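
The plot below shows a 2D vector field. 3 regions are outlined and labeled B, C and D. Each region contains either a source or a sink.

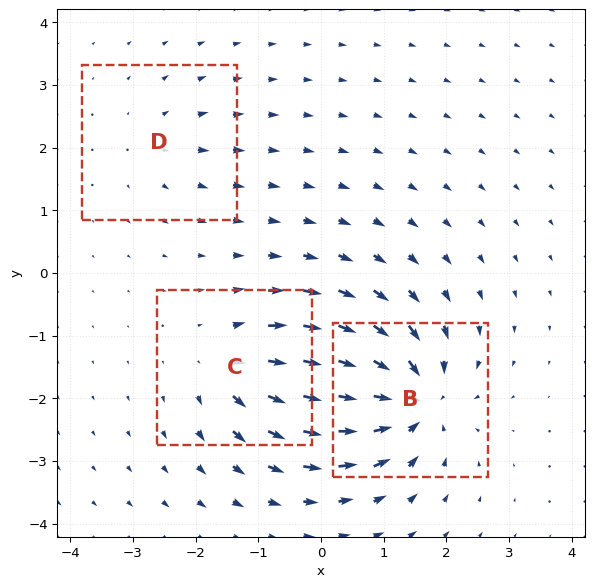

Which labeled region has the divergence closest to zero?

Divergence at each region's feature centre — B: about -6, C: about +4, D: about +2. Region D is closest to zero.

D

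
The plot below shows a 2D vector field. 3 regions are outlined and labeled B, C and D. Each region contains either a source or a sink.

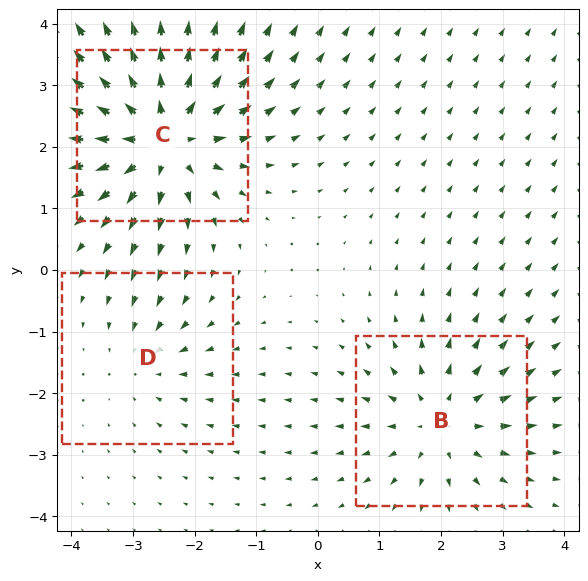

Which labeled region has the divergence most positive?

C

Divergence at each region's feature centre — B: about +3, C: about +5, D: about -2. Region C is most positive.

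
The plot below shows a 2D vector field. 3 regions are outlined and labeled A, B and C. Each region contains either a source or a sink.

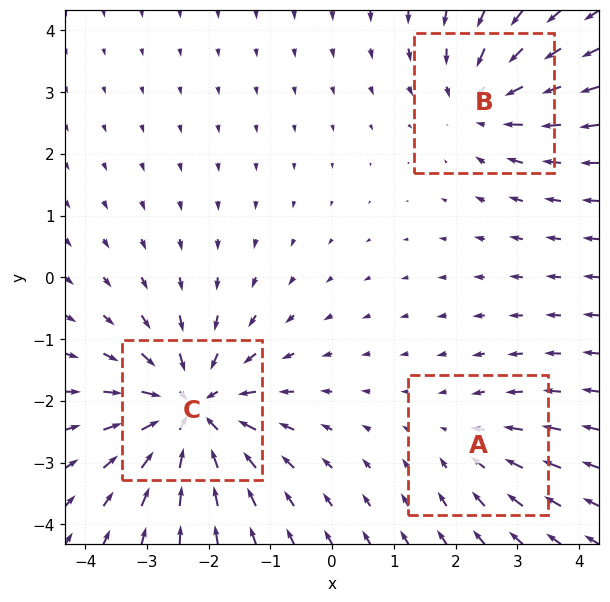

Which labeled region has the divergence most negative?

Divergence at each region's feature centre — A: about -2, B: about -3, C: about -5. Region C is most negative.

C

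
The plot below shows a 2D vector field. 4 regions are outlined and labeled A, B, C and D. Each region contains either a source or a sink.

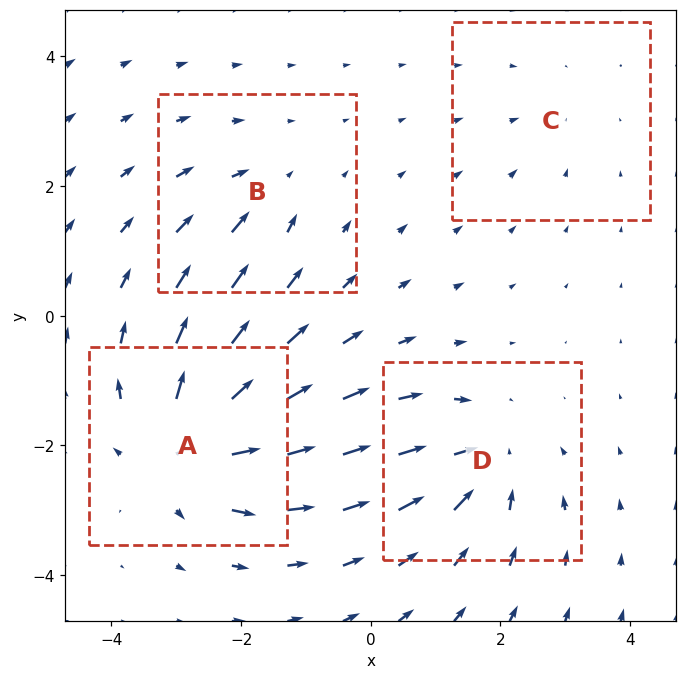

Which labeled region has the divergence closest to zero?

Divergence at each region's feature centre — A: about +7, B: about -3, C: about -2, D: about -5. Region C is closest to zero.

C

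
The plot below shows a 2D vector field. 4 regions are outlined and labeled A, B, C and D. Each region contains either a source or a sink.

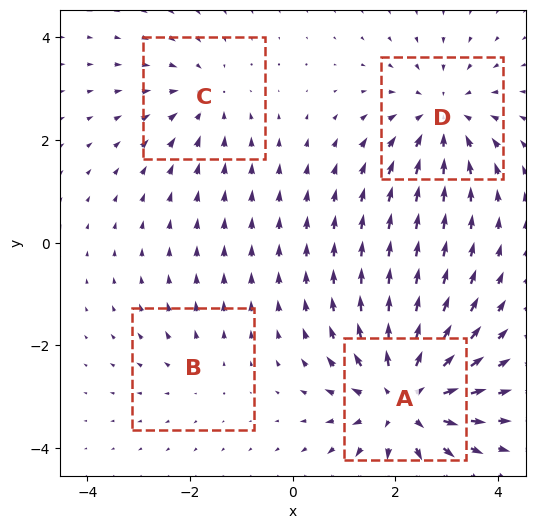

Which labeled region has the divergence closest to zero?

Divergence at each region's feature centre — A: about +6, B: about +2, C: about -3, D: about -4. Region B is closest to zero.

B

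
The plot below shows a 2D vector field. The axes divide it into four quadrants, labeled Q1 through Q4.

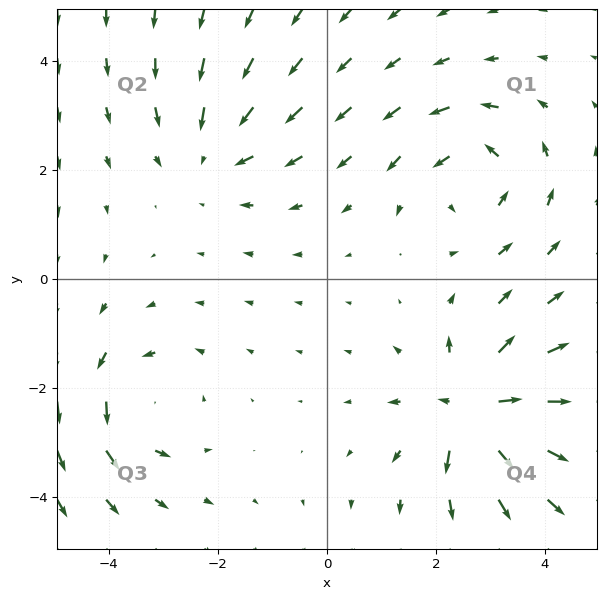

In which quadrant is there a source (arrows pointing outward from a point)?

The source sits at approximately (2.7, -2.4), which lies in quadrant Q4. The divergence there is about +6, positive as expected for a source.

Q4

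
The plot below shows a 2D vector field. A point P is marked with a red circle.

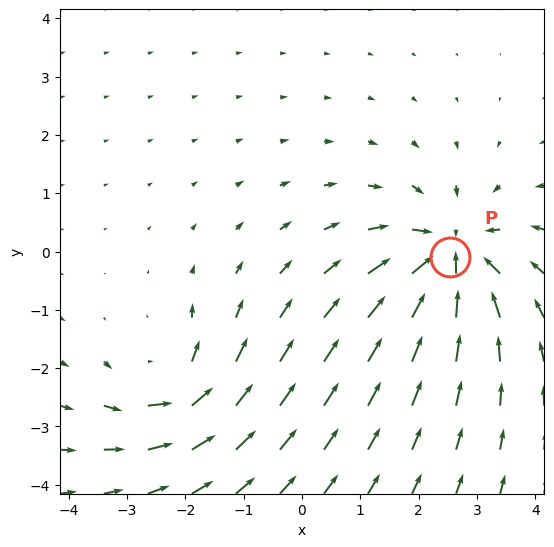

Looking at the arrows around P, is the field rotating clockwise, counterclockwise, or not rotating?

Near P at (2.5, -0.1) the arrows show no circulation. The curl there is ≈0.

not rotating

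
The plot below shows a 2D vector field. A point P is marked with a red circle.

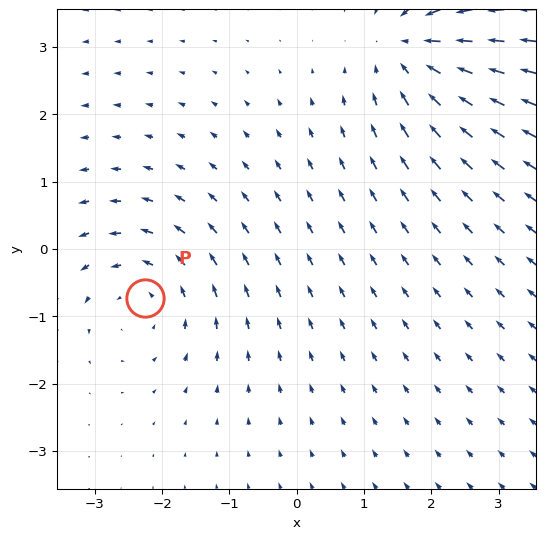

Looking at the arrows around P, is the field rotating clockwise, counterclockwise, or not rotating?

Near P at (-2.3, -0.7) the arrows circulate counterclockwise. The curl (z-component) there is about +3; positive curl means counterclockwise rotation.

counterclockwise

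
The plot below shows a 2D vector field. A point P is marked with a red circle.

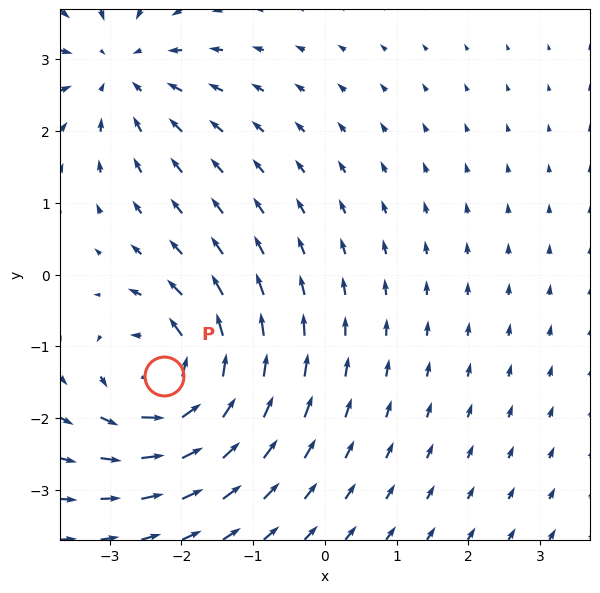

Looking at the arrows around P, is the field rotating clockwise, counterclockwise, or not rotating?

counterclockwise

Near P at (-2.2, -1.4) the arrows circulate counterclockwise. The curl (z-component) there is about +5; positive curl means counterclockwise rotation.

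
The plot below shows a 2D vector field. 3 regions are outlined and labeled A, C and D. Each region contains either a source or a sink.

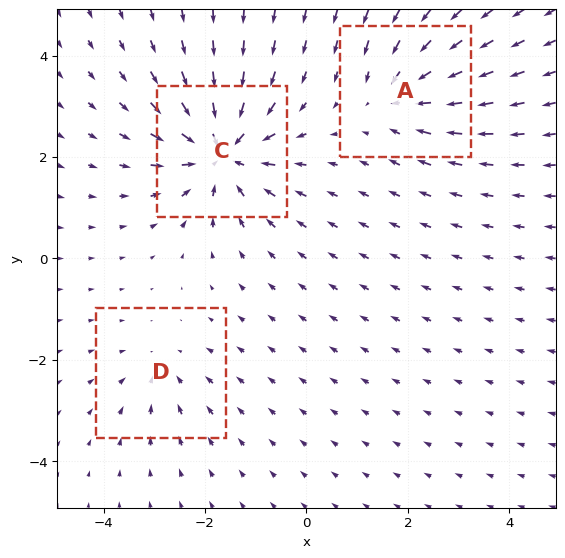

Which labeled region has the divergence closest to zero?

Divergence at each region's feature centre — A: about -3, C: about -5, D: about -2. Region D is closest to zero.

D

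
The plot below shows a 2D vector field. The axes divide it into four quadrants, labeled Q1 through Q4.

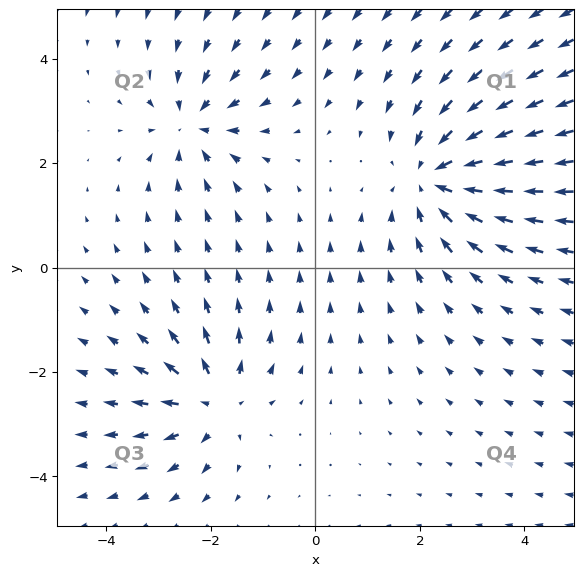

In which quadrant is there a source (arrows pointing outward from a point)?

Q3

The source sits at approximately (-1.9, -2.6), which lies in quadrant Q3. The divergence there is about +4, positive as expected for a source.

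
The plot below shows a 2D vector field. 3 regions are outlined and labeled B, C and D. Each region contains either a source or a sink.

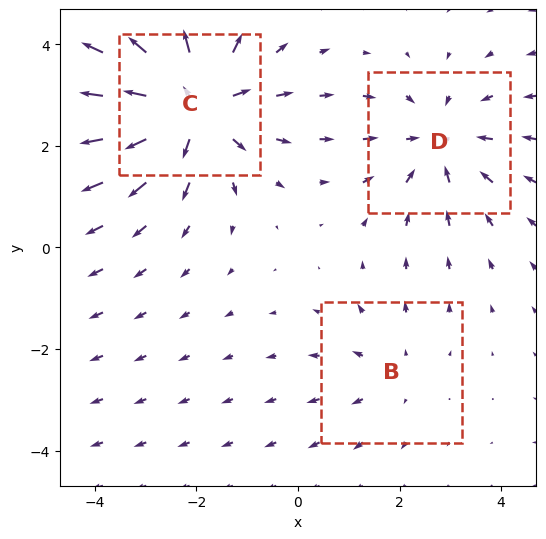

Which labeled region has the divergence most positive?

Divergence at each region's feature centre — B: about +2, C: about +5, D: about -3. Region C is most positive.

C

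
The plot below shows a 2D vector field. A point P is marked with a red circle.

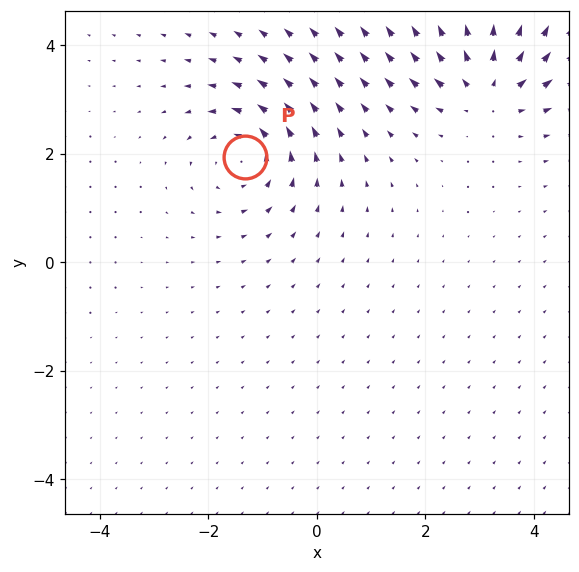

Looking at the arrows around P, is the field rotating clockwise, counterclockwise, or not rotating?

Near P at (-1.3, 1.9) the arrows circulate counterclockwise. The curl (z-component) there is about +5; positive curl means counterclockwise rotation.

counterclockwise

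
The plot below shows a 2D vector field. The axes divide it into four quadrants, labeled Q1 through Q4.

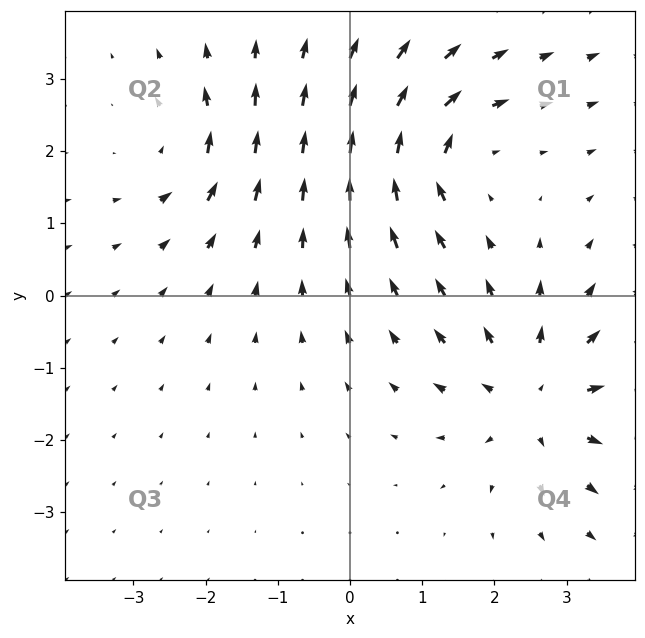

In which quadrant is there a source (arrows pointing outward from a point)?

Q4

The source sits at approximately (2.6, -1.4), which lies in quadrant Q4. The divergence there is about +4, positive as expected for a source.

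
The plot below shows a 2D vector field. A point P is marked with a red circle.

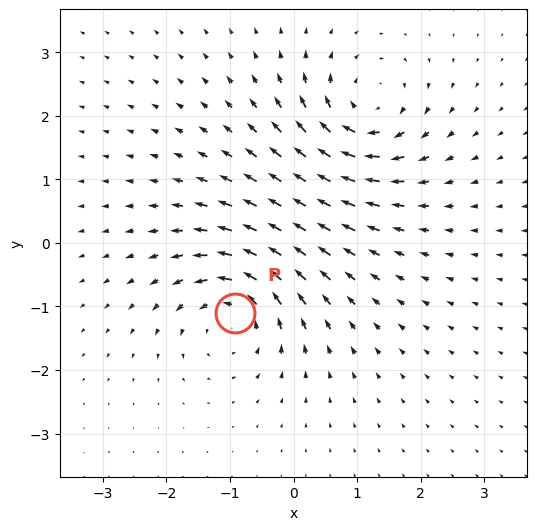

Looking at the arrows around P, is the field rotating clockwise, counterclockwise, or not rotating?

counterclockwise

Near P at (-0.9, -1.1) the arrows circulate counterclockwise. The curl (z-component) there is about +5; positive curl means counterclockwise rotation.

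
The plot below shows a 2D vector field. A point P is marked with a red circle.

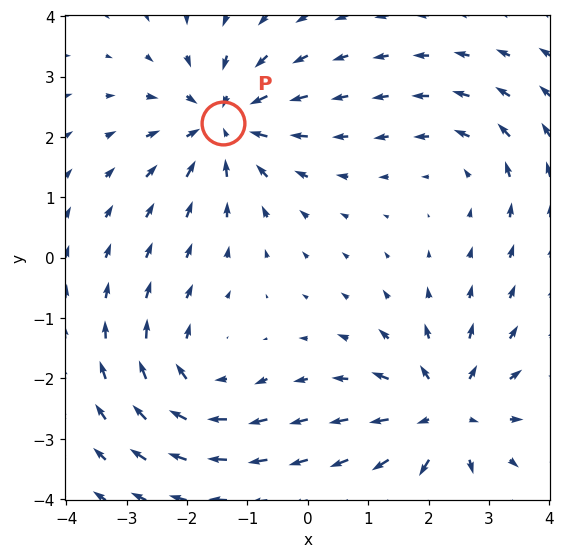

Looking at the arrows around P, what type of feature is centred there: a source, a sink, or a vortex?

At P (-1.4, 2.2) the arrows converge inward. Divergence about -5, curl ≈0 — negative divergence with near-zero curl is a sink.

sink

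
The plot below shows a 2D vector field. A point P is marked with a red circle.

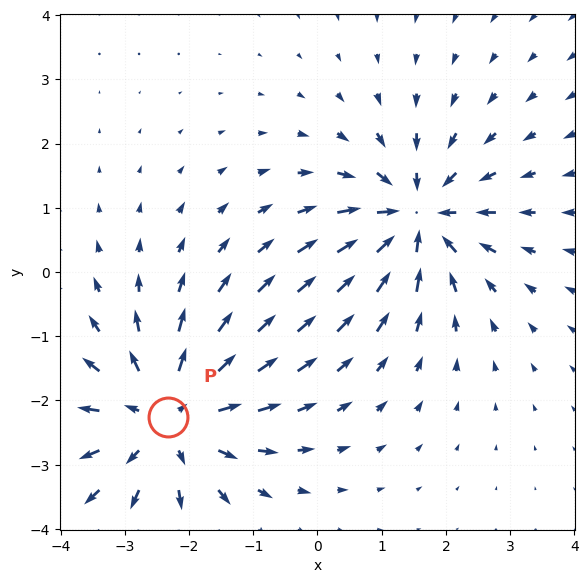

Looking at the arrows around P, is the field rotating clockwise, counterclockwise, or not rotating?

Near P at (-2.3, -2.3) the arrows show no circulation. The curl there is ≈0.

not rotating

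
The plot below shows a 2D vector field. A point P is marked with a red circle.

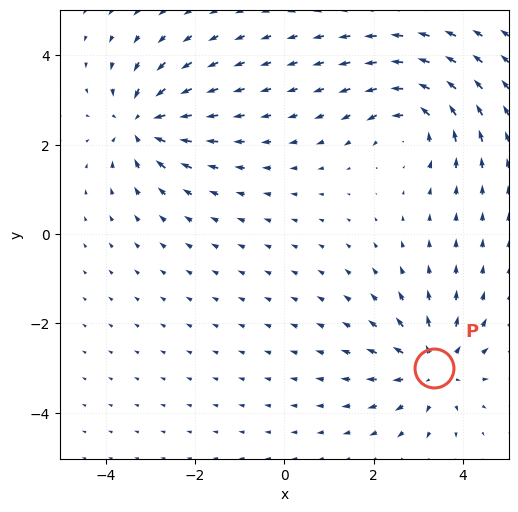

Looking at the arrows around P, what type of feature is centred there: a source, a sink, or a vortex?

At P (3.4, -3.0) the arrows spread outward. Divergence about +5, curl ≈0 — positive divergence with near-zero curl is a source.

source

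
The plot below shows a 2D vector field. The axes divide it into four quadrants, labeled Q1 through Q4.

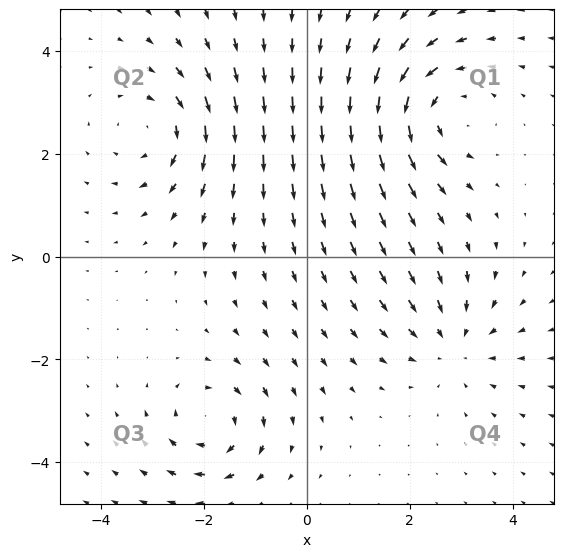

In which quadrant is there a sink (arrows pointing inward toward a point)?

The sink sits at approximately (2.8, -1.7), which lies in quadrant Q4. The divergence there is about -3, negative as expected for a sink.

Q4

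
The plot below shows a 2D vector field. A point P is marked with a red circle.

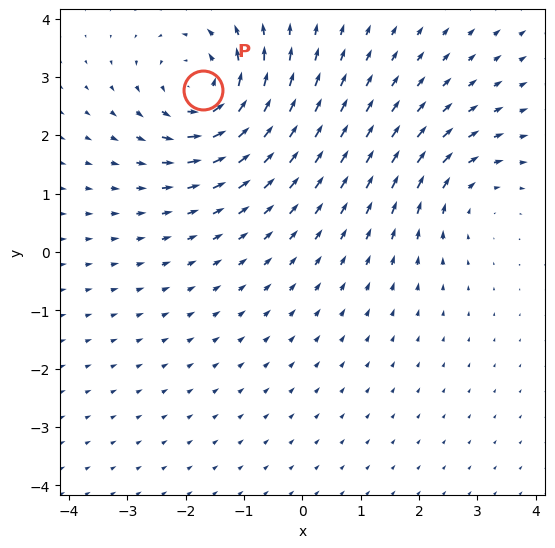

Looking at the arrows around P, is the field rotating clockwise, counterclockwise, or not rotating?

counterclockwise

Near P at (-1.7, 2.8) the arrows circulate counterclockwise. The curl (z-component) there is about +5; positive curl means counterclockwise rotation.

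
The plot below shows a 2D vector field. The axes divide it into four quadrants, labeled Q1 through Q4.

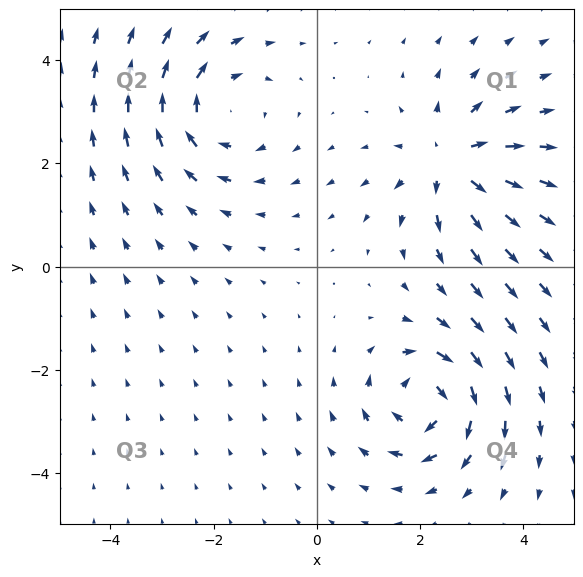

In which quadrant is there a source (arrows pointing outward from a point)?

The source sits at approximately (2.6, 2.0), which lies in quadrant Q1. The divergence there is about +5, positive as expected for a source.

Q1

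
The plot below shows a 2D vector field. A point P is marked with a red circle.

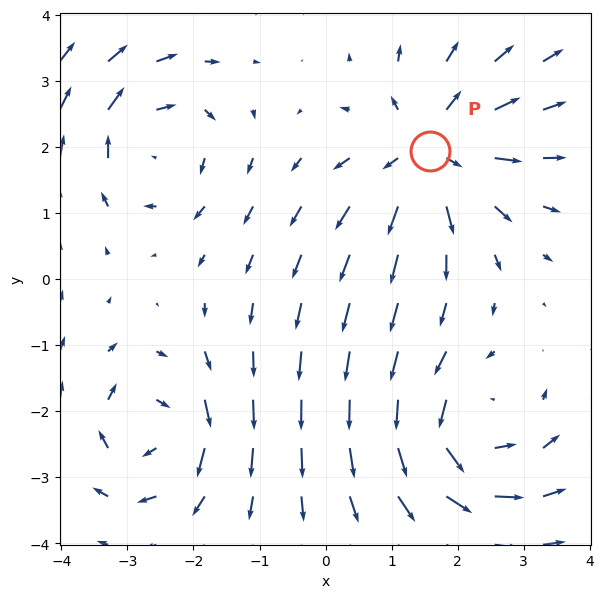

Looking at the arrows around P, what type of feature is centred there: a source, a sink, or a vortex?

source

At P (1.6, 1.9) the arrows spread outward. Divergence about +5, curl ≈0 — positive divergence with near-zero curl is a source.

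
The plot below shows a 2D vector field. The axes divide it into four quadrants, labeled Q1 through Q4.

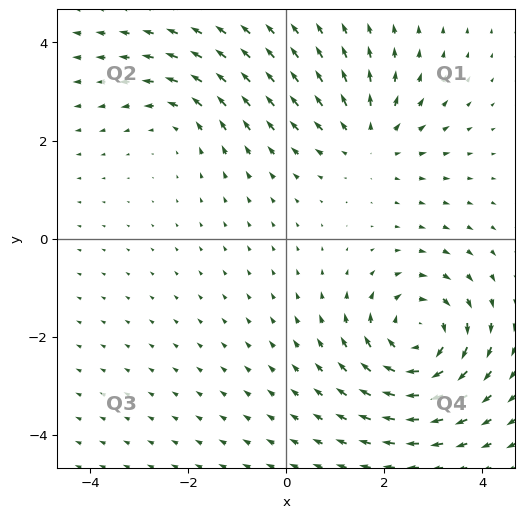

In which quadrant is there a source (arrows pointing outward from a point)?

Q1

The source sits at approximately (1.7, 2.0), which lies in quadrant Q1. The divergence there is about +3, positive as expected for a source.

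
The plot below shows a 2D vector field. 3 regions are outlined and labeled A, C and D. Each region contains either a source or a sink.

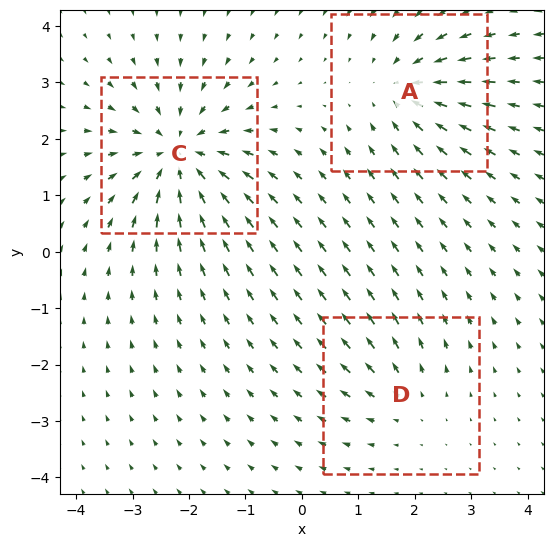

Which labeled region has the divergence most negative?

C

Divergence at each region's feature centre — A: about -3, C: about -5, D: about +2. Region C is most negative.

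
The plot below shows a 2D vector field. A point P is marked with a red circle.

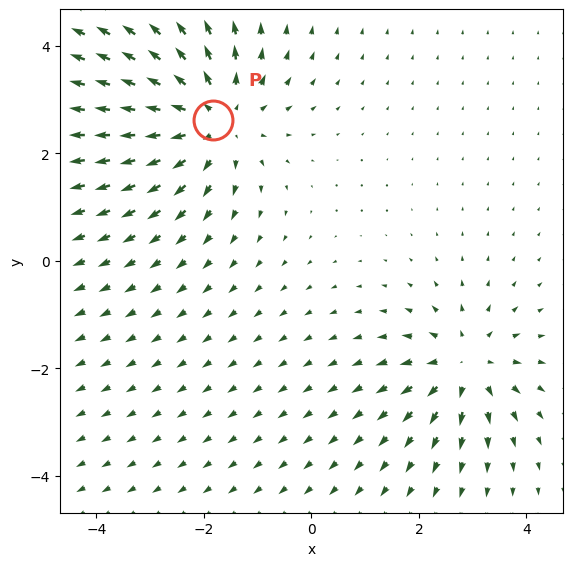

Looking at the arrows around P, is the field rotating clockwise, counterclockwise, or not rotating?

not rotating

Near P at (-1.8, 2.6) the arrows show no circulation. The curl there is ≈0.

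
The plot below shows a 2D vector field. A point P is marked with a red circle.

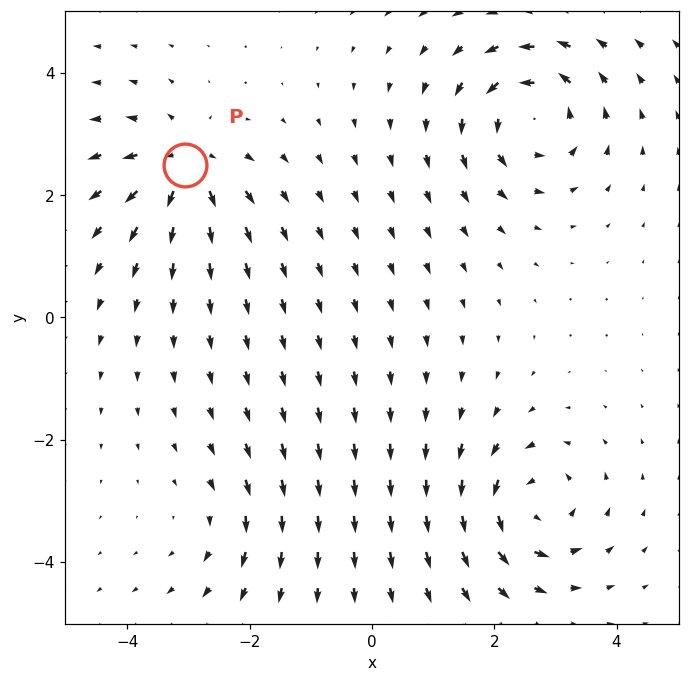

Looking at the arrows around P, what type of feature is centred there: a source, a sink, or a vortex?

source

At P (-3.1, 2.5) the arrows spread outward. Divergence about +5, curl ≈0 — positive divergence with near-zero curl is a source.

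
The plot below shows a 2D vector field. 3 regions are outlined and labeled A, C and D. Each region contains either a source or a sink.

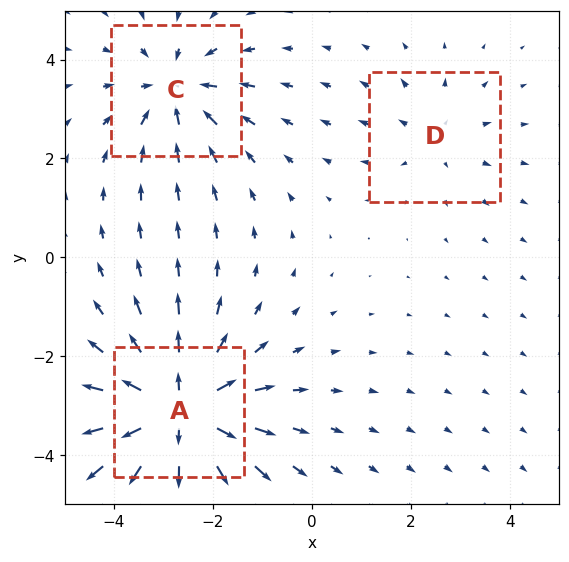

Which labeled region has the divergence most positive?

A

Divergence at each region's feature centre — A: about +5, C: about -3, D: about +2. Region A is most positive.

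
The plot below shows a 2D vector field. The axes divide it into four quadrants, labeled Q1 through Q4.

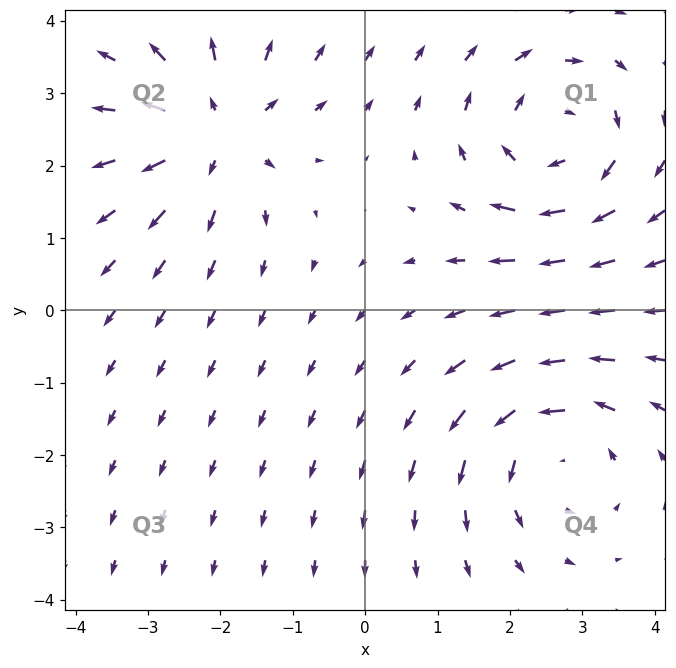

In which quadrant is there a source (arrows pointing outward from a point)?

The source sits at approximately (-2.1, 2.5), which lies in quadrant Q2. The divergence there is about +5, positive as expected for a source.

Q2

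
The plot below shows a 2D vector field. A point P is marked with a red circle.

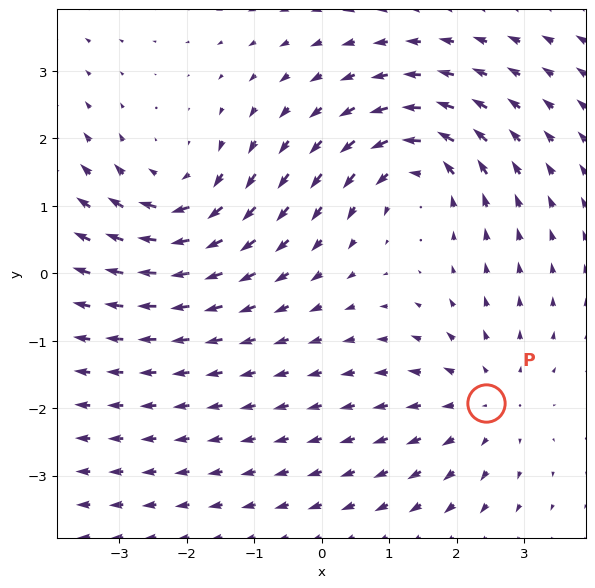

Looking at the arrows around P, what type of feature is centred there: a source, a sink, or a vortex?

source

At P (2.4, -1.9) the arrows spread outward. Divergence about +2, curl ≈0 — positive divergence with near-zero curl is a source.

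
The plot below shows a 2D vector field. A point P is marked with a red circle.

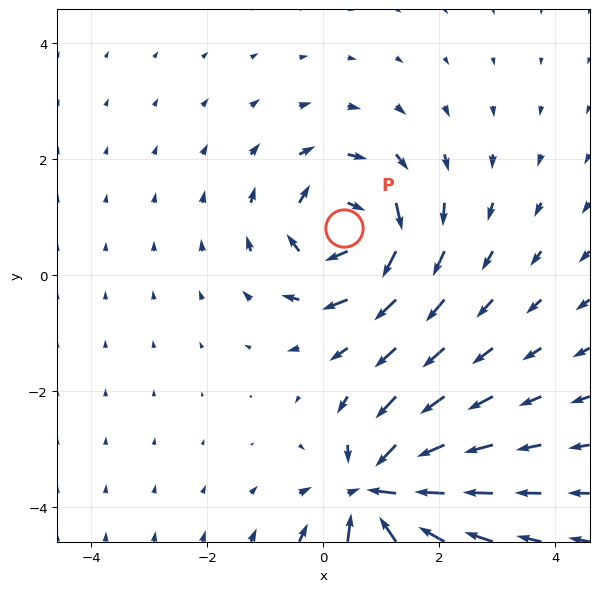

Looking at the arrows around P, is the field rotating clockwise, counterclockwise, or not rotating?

Near P at (0.4, 0.8) the arrows circulate clockwise. The curl (z-component) there is about -5; negative curl means clockwise rotation.

clockwise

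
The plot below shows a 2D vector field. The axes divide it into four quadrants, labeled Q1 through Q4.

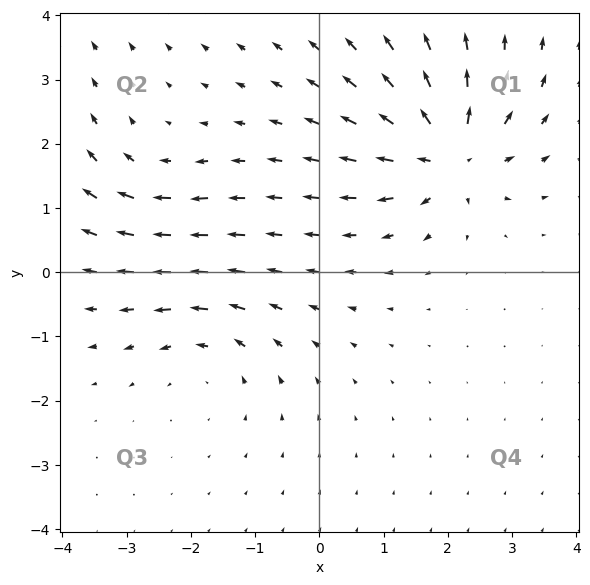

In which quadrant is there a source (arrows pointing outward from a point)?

Q1

The source sits at approximately (2.0, 1.8), which lies in quadrant Q1. The divergence there is about +6, positive as expected for a source.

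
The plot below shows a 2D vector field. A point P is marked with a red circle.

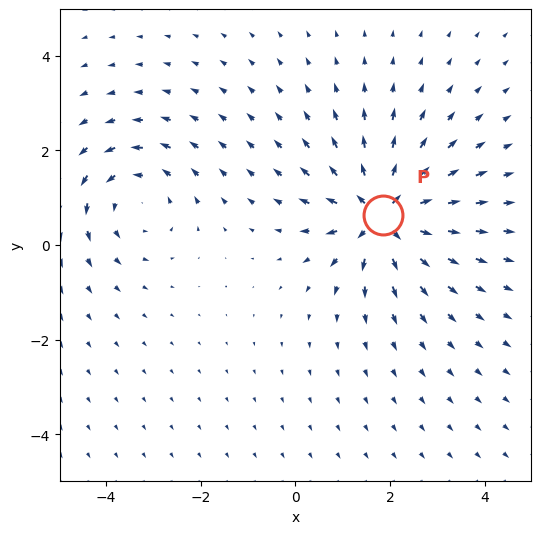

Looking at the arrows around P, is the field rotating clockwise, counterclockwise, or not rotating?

Near P at (1.8, 0.6) the arrows show no circulation. The curl there is ≈0.

not rotating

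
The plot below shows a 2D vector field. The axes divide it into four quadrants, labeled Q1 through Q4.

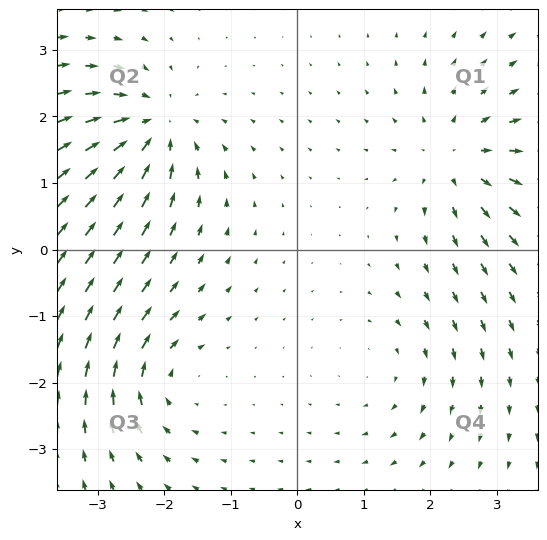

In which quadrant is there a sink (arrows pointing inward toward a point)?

Q2

The sink sits at approximately (-2.2, 1.8), which lies in quadrant Q2. The divergence there is about -5, negative as expected for a sink.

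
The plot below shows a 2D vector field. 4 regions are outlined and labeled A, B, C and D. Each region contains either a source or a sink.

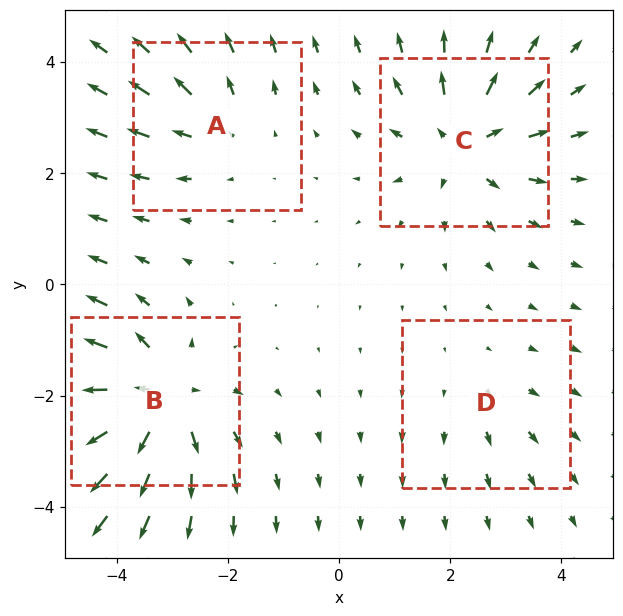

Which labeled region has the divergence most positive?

B

Divergence at each region's feature centre — A: about +3, B: about +7, C: about +5, D: about +2. Region B is most positive.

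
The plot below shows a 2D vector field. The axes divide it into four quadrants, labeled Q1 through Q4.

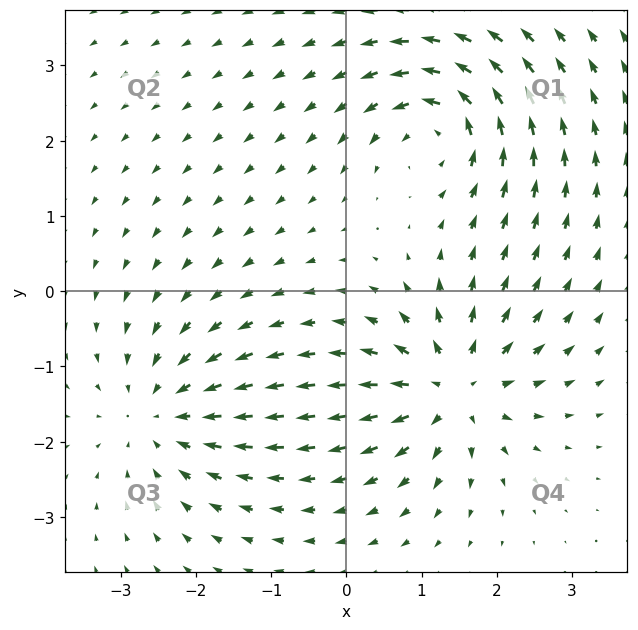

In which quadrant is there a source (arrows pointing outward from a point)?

The source sits at approximately (1.4, -1.3), which lies in quadrant Q4. The divergence there is about +7, positive as expected for a source.

Q4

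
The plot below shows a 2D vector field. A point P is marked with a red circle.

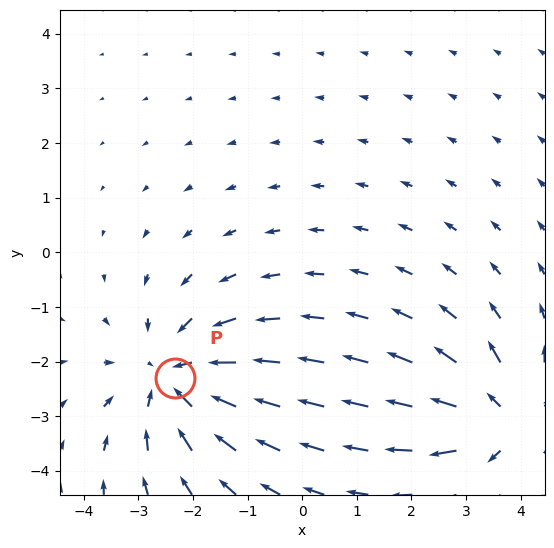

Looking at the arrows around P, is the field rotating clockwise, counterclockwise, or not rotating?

not rotating

Near P at (-2.3, -2.3) the arrows show no circulation. The curl there is ≈0.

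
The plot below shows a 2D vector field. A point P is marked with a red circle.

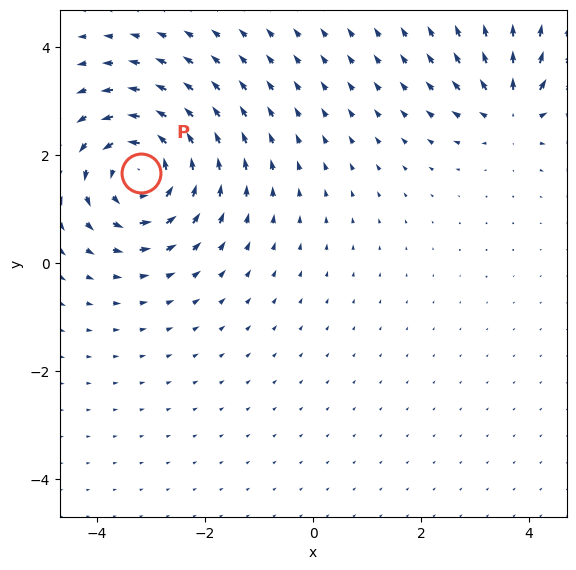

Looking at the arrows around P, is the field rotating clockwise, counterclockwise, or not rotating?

Near P at (-3.2, 1.7) the arrows circulate counterclockwise. The curl (z-component) there is about +5; positive curl means counterclockwise rotation.

counterclockwise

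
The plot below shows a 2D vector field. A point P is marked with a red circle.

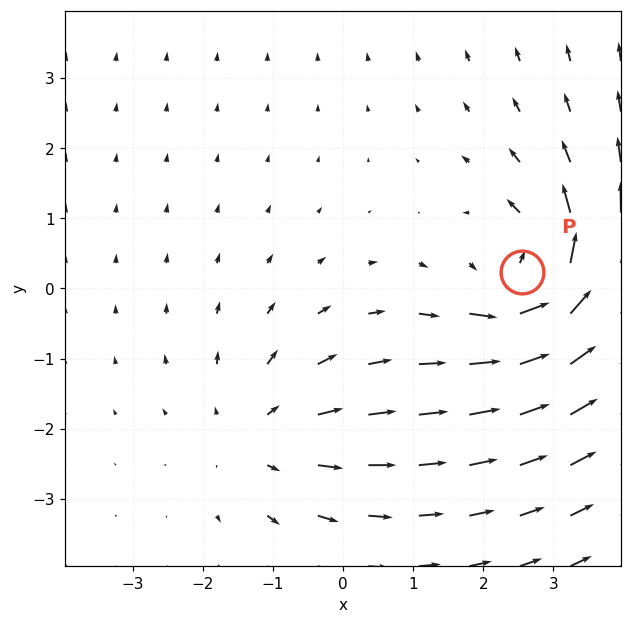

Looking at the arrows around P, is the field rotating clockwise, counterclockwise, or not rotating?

Near P at (2.6, 0.2) the arrows circulate counterclockwise. The curl (z-component) there is about +5; positive curl means counterclockwise rotation.

counterclockwise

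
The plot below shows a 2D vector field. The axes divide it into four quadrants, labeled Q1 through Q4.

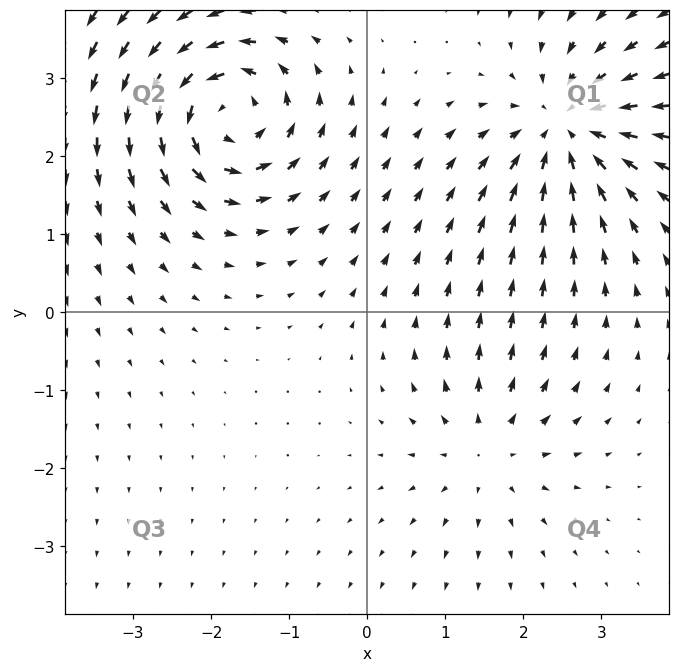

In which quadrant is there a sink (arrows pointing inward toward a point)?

The sink sits at approximately (2.6, 2.3), which lies in quadrant Q1. The divergence there is about -5, negative as expected for a sink.

Q1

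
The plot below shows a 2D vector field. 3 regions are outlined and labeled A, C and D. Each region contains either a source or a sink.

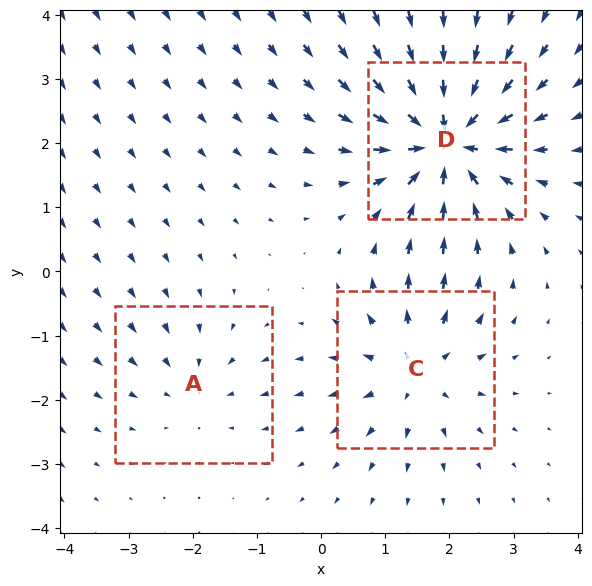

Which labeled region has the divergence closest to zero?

A

Divergence at each region's feature centre — A: about -2, C: about +4, D: about -6. Region A is closest to zero.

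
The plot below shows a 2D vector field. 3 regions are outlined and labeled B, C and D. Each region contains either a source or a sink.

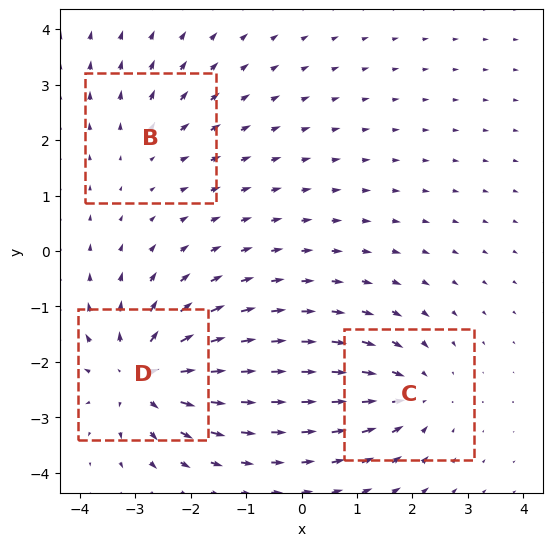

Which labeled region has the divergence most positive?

Divergence at each region's feature centre — B: about +2, C: about -3, D: about +5. Region D is most positive.

D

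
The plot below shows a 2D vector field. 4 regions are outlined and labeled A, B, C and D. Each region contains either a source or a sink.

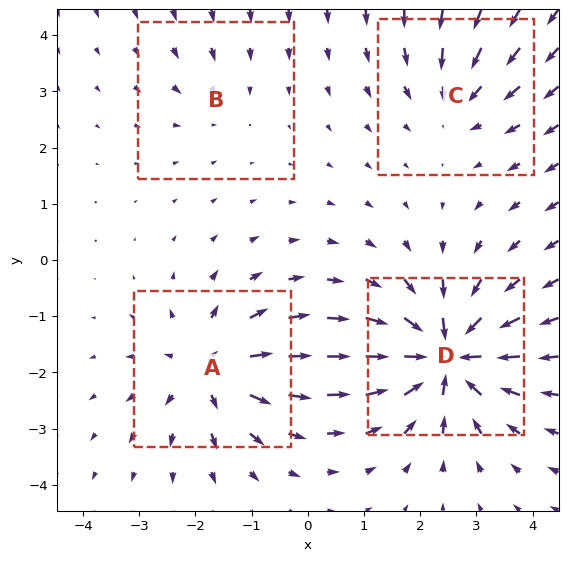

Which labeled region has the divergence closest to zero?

Divergence at each region's feature centre — A: about +6, B: about -2, C: about -4, D: about -8. Region B is closest to zero.

B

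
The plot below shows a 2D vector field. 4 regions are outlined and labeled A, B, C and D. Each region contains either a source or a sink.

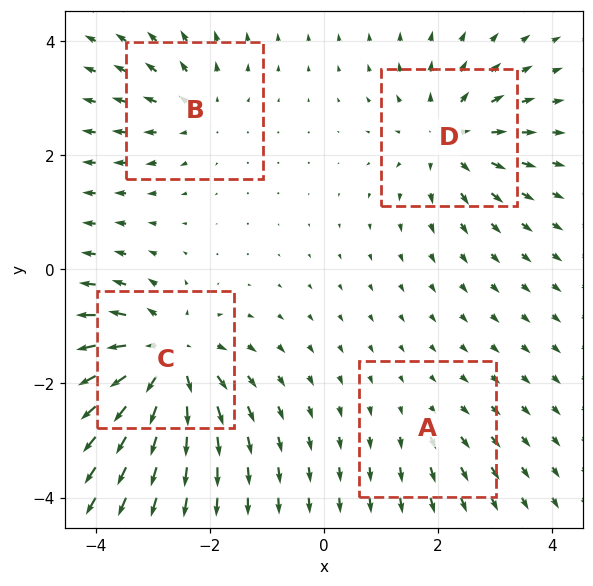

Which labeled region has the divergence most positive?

Divergence at each region's feature centre — A: about +2, B: about +4, C: about +8, D: about +5. Region C is most positive.

C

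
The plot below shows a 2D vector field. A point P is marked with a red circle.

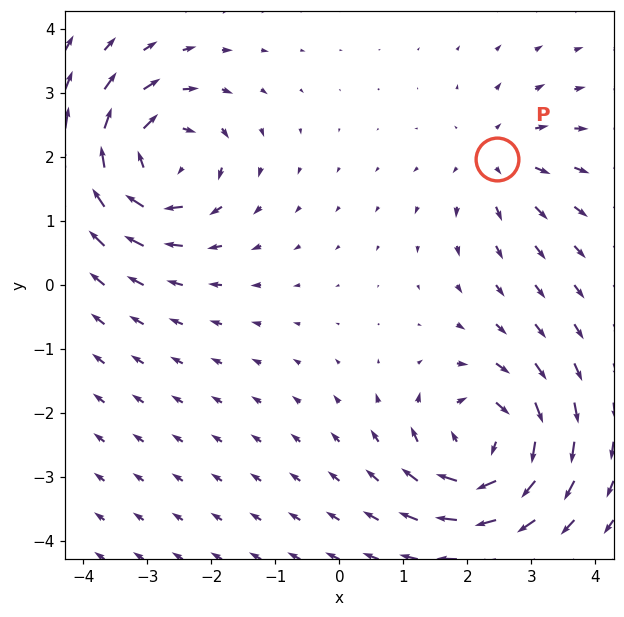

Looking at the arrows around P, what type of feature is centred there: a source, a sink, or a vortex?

At P (2.5, 2.0) the arrows spread outward. Divergence about +3, curl ≈0 — positive divergence with near-zero curl is a source.

source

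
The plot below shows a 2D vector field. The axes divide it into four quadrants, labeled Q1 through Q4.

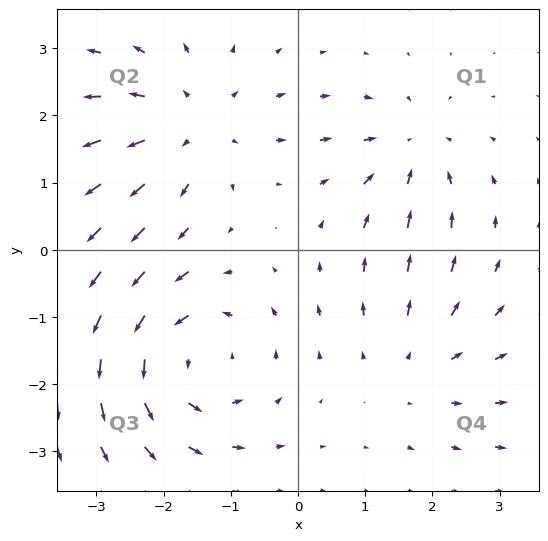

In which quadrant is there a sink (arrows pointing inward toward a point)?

Q1

The sink sits at approximately (1.7, 1.5), which lies in quadrant Q1. The divergence there is about -4, negative as expected for a sink.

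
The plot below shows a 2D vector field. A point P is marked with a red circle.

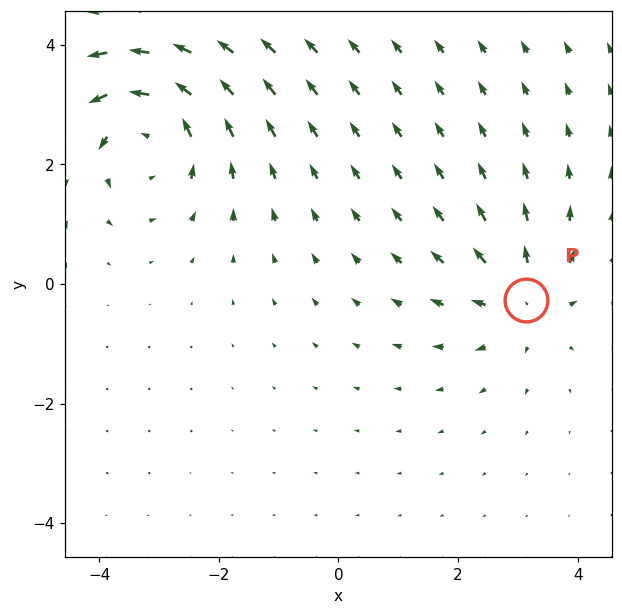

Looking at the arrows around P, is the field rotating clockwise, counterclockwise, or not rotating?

not rotating

Near P at (3.1, -0.3) the arrows show no circulation. The curl there is ≈0.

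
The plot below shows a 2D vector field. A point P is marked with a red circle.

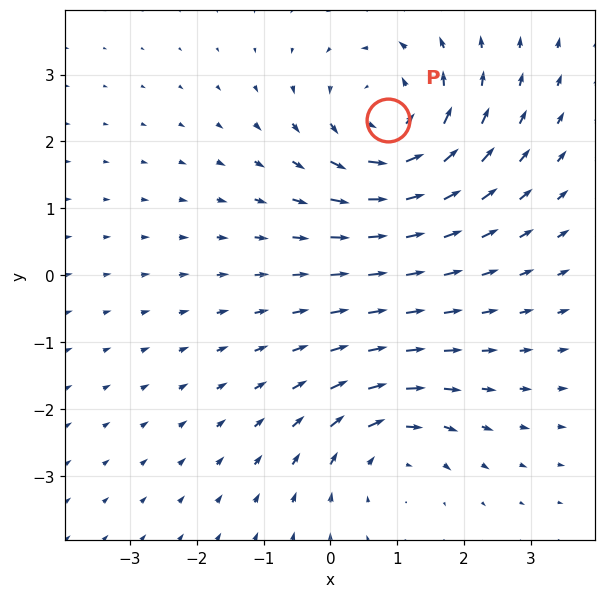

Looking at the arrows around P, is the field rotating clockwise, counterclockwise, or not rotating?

Near P at (0.9, 2.3) the arrows circulate counterclockwise. The curl (z-component) there is about +4; positive curl means counterclockwise rotation.

counterclockwise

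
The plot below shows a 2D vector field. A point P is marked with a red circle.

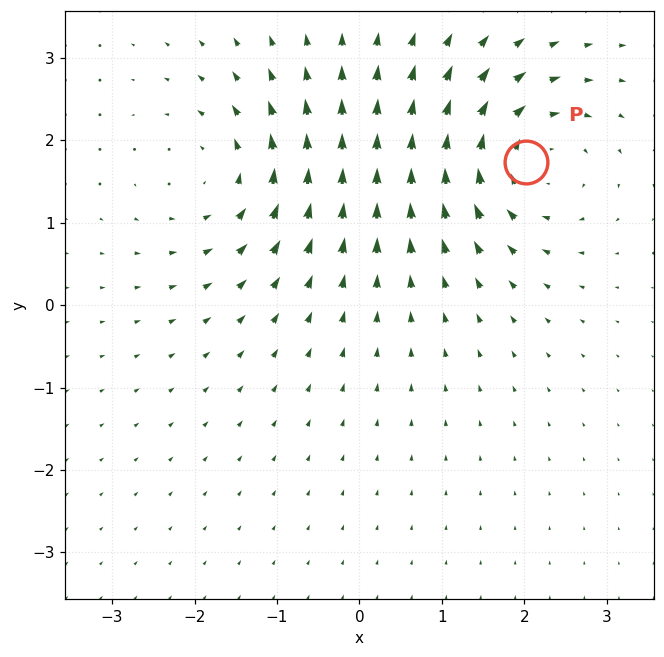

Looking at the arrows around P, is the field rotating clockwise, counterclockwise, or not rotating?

Near P at (2.0, 1.7) the arrows circulate clockwise. The curl (z-component) there is about -4; negative curl means clockwise rotation.

clockwise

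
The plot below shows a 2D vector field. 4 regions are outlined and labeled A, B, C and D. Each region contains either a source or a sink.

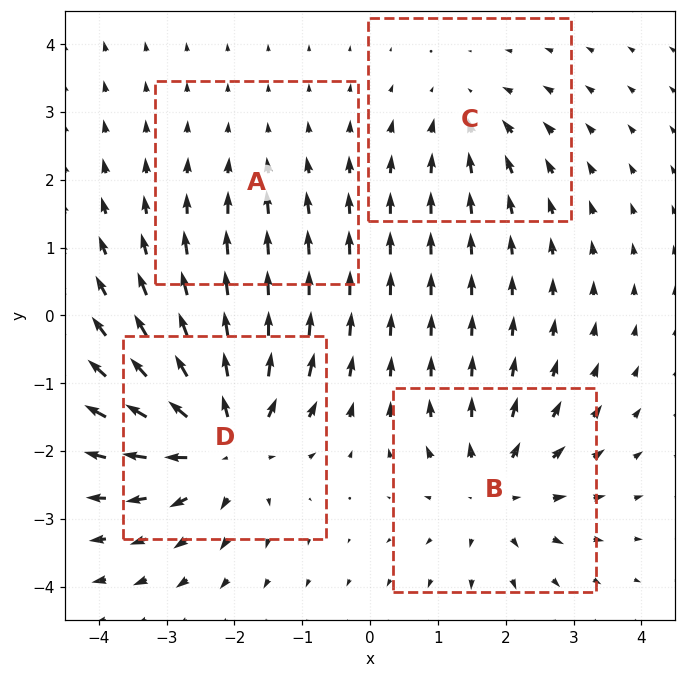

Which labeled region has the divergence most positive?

D

Divergence at each region's feature centre — A: about -2, B: about +5, C: about -3, D: about +7. Region D is most positive.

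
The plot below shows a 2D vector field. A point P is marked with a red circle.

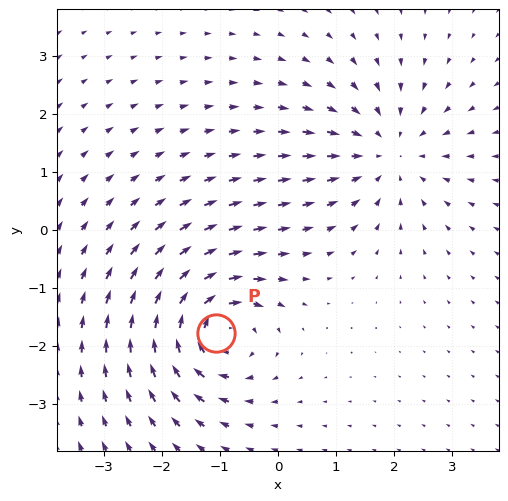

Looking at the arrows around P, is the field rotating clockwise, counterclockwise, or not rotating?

Near P at (-1.1, -1.8) the arrows circulate clockwise. The curl (z-component) there is about -6; negative curl means clockwise rotation.

clockwise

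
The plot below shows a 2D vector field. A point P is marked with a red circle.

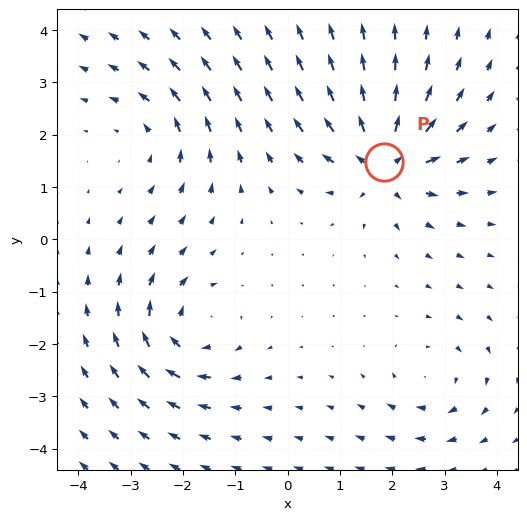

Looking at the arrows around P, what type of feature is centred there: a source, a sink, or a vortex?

source

At P (1.8, 1.5) the arrows spread outward. Divergence about +6, curl ≈0 — positive divergence with near-zero curl is a source.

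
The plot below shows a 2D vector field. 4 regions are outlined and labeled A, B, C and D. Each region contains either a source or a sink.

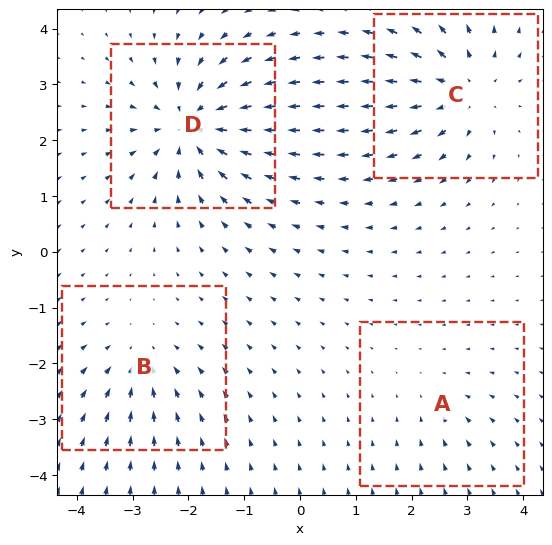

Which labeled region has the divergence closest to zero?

A

Divergence at each region's feature centre — A: about -2, B: about -4, C: about +6, D: about -7. Region A is closest to zero.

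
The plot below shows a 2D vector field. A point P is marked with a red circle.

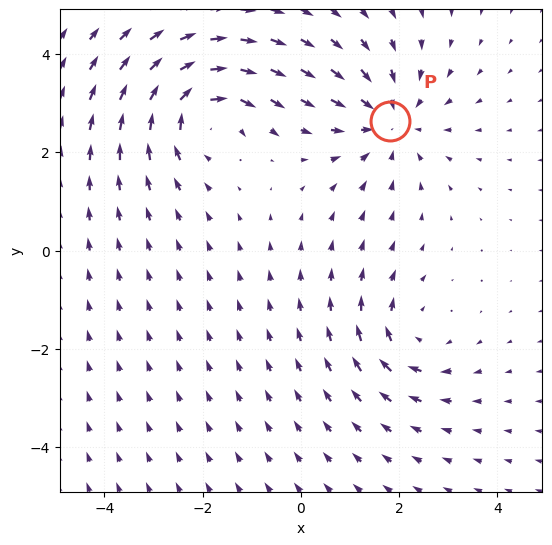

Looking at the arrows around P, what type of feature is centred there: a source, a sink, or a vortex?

sink

At P (1.8, 2.6) the arrows converge inward. Divergence about -3, curl ≈0 — negative divergence with near-zero curl is a sink.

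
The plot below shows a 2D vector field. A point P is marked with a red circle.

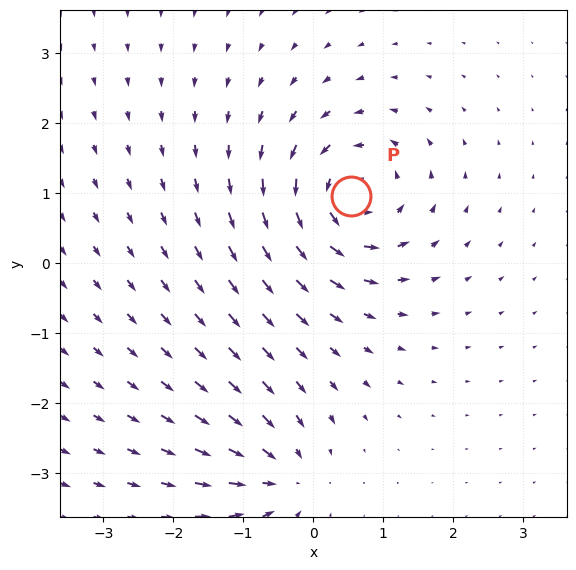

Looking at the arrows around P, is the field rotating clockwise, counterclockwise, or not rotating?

Near P at (0.5, 1.0) the arrows circulate counterclockwise. The curl (z-component) there is about +6; positive curl means counterclockwise rotation.

counterclockwise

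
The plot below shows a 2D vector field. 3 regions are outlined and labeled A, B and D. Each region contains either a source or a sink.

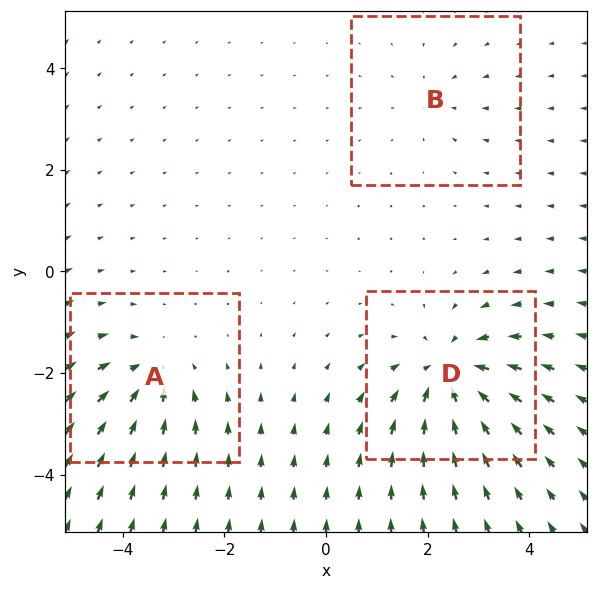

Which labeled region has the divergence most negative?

Divergence at each region's feature centre — A: about -4, B: about -2, D: about -5. Region D is most negative.

D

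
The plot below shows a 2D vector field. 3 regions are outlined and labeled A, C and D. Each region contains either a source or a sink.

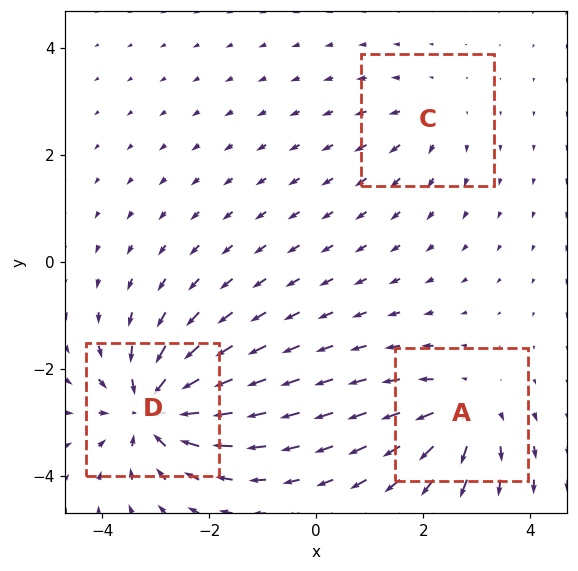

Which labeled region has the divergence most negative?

Divergence at each region's feature centre — A: about +4, C: about +2, D: about -6. Region D is most negative.

D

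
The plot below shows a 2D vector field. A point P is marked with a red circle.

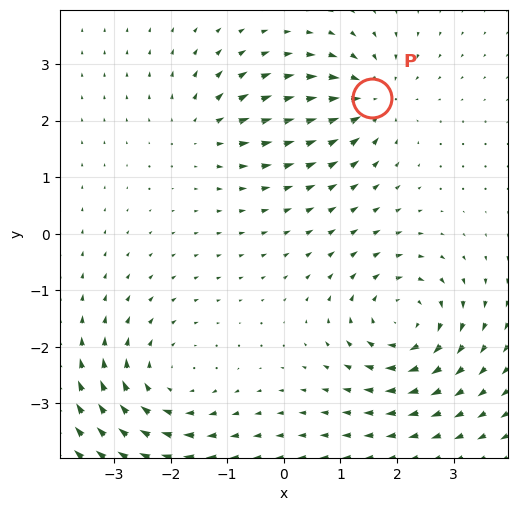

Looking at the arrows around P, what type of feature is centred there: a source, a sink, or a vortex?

sink

At P (1.6, 2.4) the arrows converge inward. Divergence about -5, curl ≈0 — negative divergence with near-zero curl is a sink.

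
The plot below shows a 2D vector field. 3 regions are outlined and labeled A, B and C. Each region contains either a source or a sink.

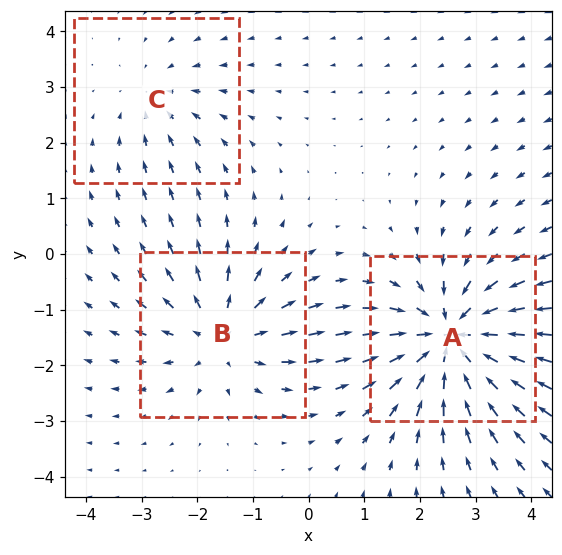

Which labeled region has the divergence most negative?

Divergence at each region's feature centre — A: about -5, B: about +3, C: about -2. Region A is most negative.

A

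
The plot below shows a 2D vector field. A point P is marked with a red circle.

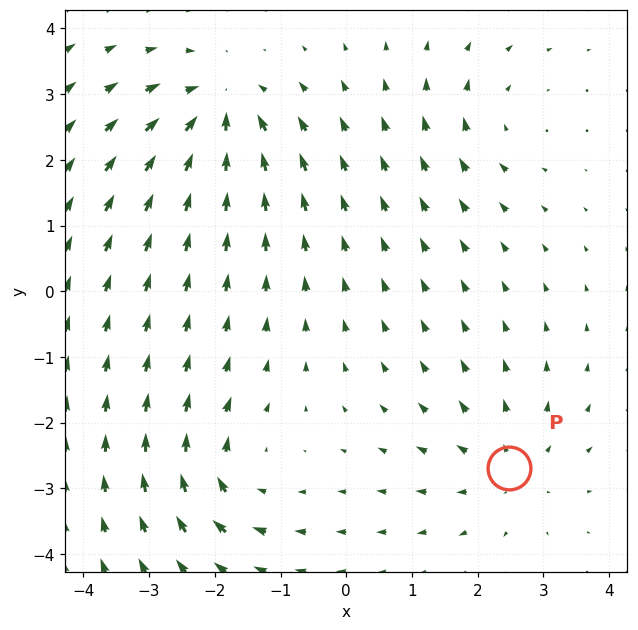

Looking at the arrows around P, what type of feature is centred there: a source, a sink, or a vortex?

At P (2.5, -2.7) the arrows spread outward. Divergence about +3, curl ≈0 — positive divergence with near-zero curl is a source.

source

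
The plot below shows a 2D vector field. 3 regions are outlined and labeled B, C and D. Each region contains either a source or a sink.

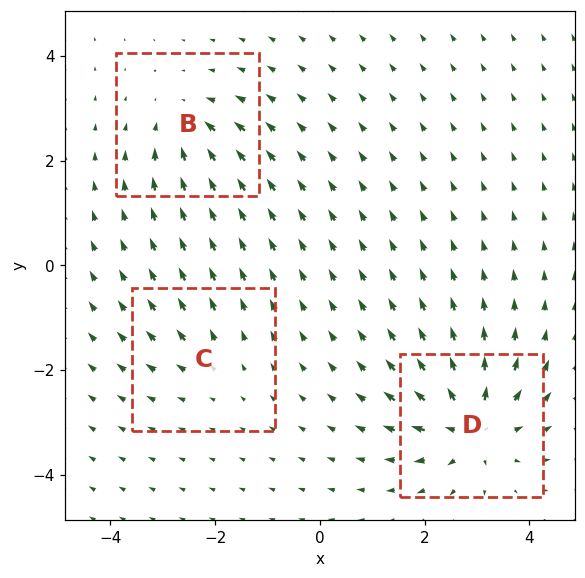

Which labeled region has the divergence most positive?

Divergence at each region's feature centre — B: about -4, C: about +2, D: about +6. Region D is most positive.

D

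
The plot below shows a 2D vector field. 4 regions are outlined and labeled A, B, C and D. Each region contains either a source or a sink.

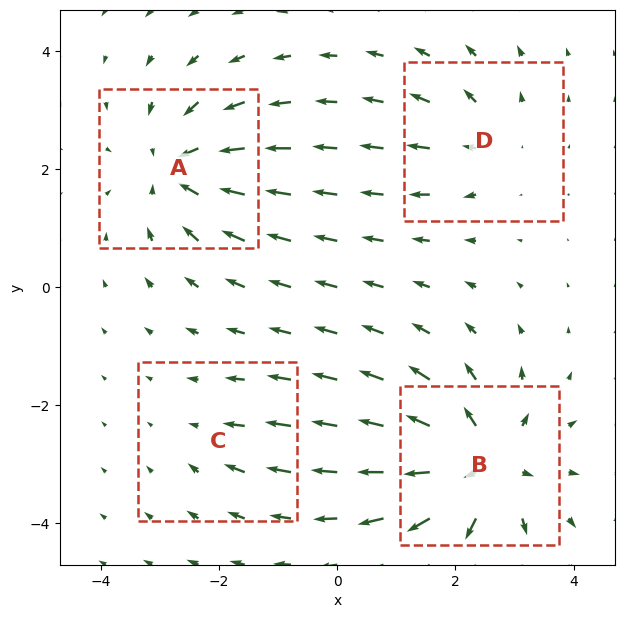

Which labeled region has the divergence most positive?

Divergence at each region's feature centre — A: about -5, B: about +7, C: about -2, D: about +3. Region B is most positive.

B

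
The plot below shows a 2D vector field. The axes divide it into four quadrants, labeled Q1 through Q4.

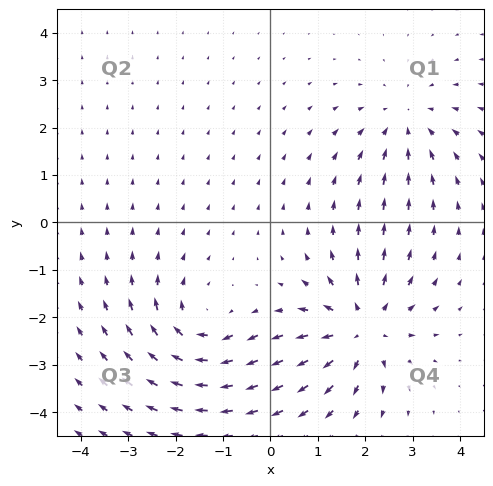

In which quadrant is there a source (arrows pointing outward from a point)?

The source sits at approximately (1.9, -2.2), which lies in quadrant Q4. The divergence there is about +4, positive as expected for a source.

Q4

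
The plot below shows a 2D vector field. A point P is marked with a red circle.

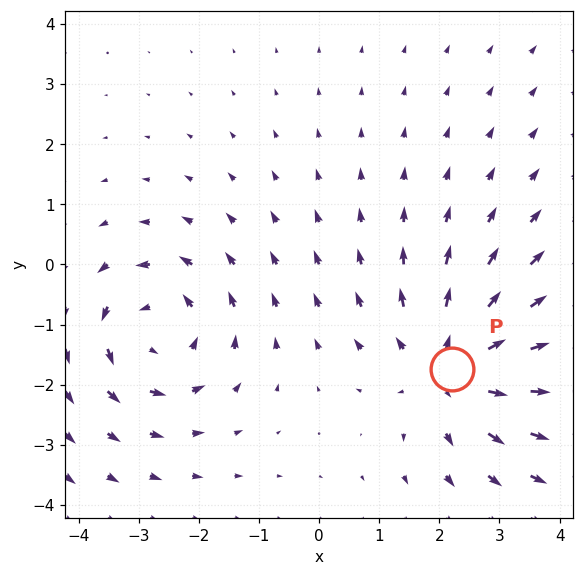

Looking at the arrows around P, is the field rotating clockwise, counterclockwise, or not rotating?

Near P at (2.2, -1.7) the arrows show no circulation. The curl there is ≈0.

not rotating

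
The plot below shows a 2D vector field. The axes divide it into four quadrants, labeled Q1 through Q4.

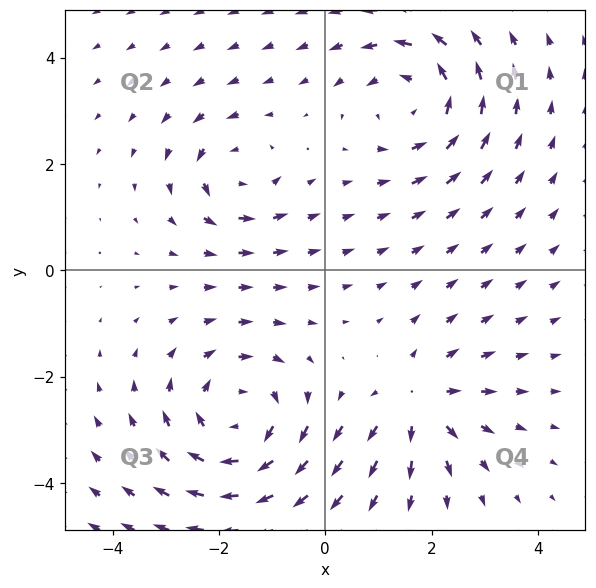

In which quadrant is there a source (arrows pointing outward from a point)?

The source sits at approximately (1.8, -2.5), which lies in quadrant Q4. The divergence there is about +4, positive as expected for a source.

Q4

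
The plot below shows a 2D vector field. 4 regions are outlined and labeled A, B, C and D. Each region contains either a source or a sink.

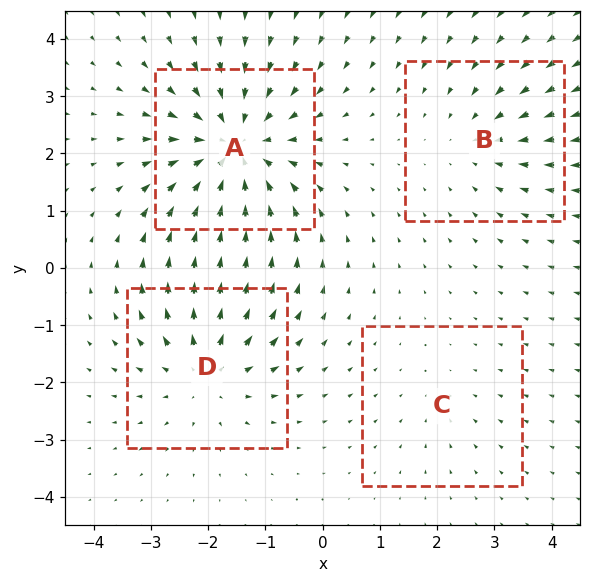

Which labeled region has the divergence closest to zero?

C

Divergence at each region's feature centre — A: about -7, B: about -3, C: about -2, D: about +5. Region C is closest to zero.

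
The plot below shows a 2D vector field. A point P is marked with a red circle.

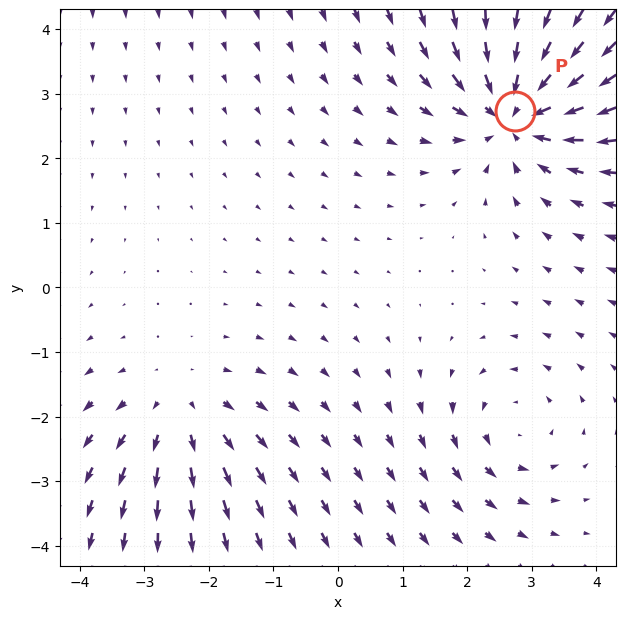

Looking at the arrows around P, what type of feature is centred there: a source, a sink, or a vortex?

At P (2.7, 2.7) the arrows converge inward. Divergence about -5, curl ≈0 — negative divergence with near-zero curl is a sink.

sink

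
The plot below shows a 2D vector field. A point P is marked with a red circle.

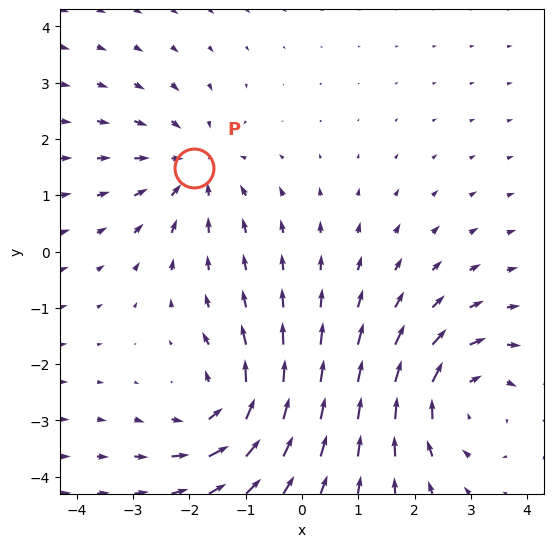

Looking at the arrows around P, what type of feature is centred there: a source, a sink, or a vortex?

At P (-1.9, 1.5) the arrows converge inward. Divergence about -3, curl ≈0 — negative divergence with near-zero curl is a sink.

sink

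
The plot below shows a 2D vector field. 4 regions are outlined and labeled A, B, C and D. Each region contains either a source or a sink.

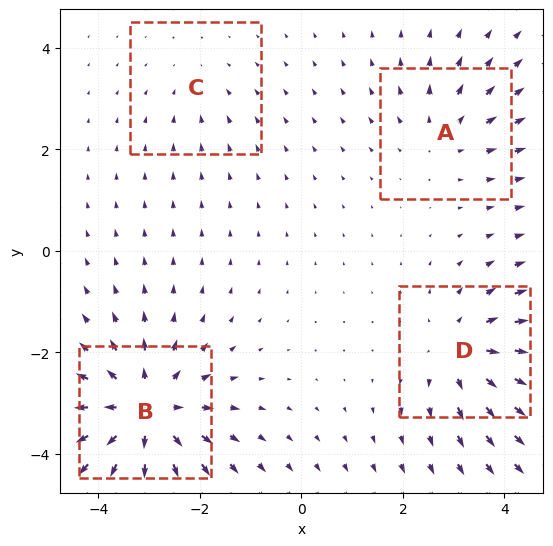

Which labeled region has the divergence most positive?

B

Divergence at each region's feature centre — A: about +3, B: about +7, C: about -2, D: about +5. Region B is most positive.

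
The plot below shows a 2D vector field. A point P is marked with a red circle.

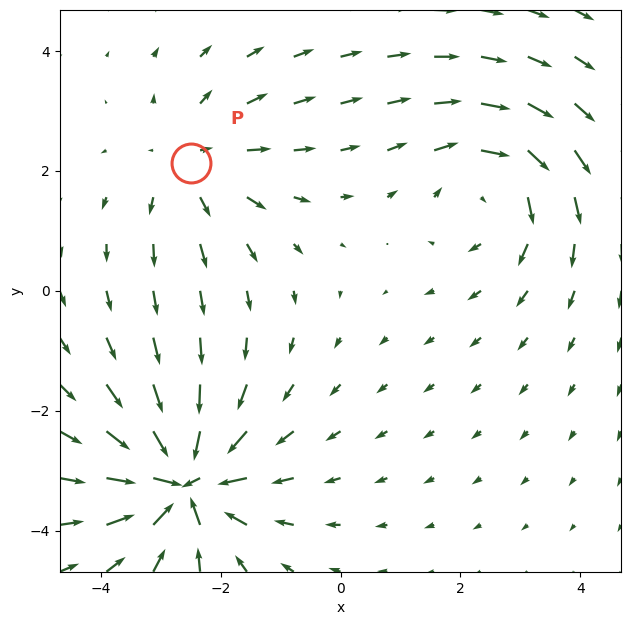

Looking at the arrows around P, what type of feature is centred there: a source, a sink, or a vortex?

At P (-2.5, 2.1) the arrows spread outward. Divergence about +2, curl ≈0 — positive divergence with near-zero curl is a source.

source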